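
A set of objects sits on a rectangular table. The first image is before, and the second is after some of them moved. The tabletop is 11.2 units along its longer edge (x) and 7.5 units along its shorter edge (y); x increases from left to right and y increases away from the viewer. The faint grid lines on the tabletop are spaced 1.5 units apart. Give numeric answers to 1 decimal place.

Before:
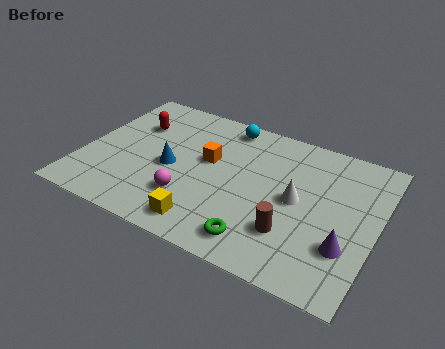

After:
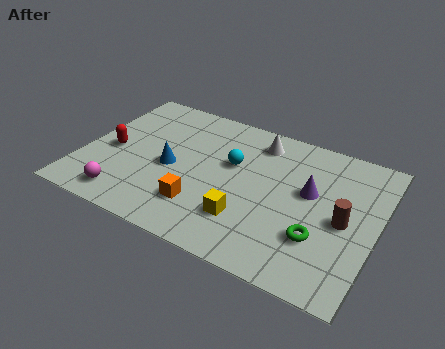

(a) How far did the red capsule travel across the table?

1.9

The red capsule was near (1.7, 5.2) before and (1.1, 3.4) after, so it travelled √(0.6² + 1.8²) ≈ 1.9 units.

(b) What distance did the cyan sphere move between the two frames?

2.1

The cyan sphere moved from about (5.1, 6.6) to (5.6, 4.6), a distance of √(0.5² + 2.0²) ≈ 2.1.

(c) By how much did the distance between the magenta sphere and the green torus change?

+4.4

They were about 2.9 units apart before and 7.3 after — 4.4 units further apart.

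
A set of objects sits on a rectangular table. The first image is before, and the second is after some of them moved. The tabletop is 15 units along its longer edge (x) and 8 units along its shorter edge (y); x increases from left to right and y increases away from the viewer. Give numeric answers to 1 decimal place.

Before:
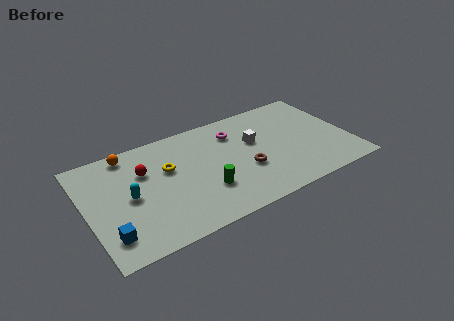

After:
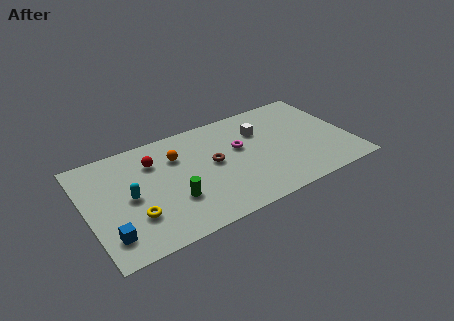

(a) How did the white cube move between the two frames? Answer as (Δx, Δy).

(0.4, 0.7)

From the two frames, the white cube sits at roughly (9.7, 4.9) before and (10.1, 5.6) after.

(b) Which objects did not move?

the blue cube and the cyan capsule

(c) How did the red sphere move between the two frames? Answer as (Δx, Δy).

(0.6, 0.5)

The red sphere was at about (3.4, 5.4) and moved to about (4.0, 5.9).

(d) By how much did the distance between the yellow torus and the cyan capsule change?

-1.0

Before: roughly 2.5 units apart; after: 1.5. That's 1.0 units closer together.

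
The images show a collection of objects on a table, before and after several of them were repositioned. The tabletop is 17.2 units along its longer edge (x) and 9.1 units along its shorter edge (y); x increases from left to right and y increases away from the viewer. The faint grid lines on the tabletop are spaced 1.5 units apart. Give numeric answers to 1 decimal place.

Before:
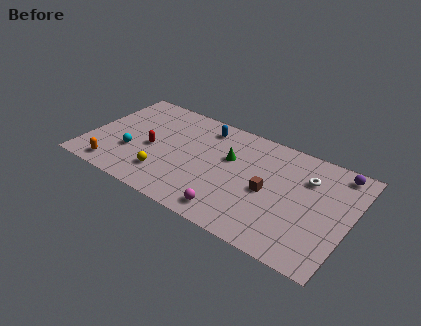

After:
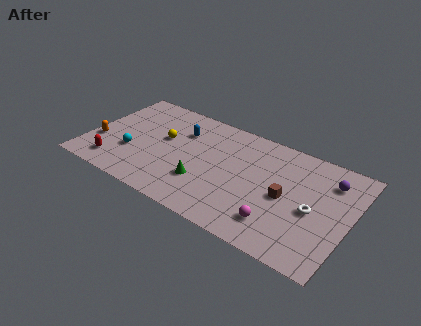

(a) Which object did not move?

the cyan sphere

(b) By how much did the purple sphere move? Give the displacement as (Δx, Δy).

(-0.4, -1.0)

The purple sphere started near (16.0, 8.0) and ended near (15.6, 7.0).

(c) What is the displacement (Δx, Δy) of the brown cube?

(1.1, 0.1)

From the two frames, the brown cube sits at roughly (12.0, 4.2) before and (13.1, 4.3) after.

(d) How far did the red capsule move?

3.3

The red capsule was near (4.2, 4.1) before and (2.1, 1.6) after, so it travelled √(2.1² + 2.5²) ≈ 3.3 units.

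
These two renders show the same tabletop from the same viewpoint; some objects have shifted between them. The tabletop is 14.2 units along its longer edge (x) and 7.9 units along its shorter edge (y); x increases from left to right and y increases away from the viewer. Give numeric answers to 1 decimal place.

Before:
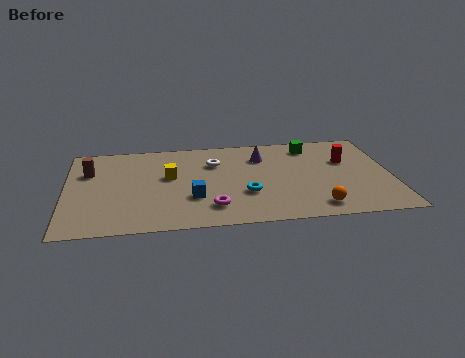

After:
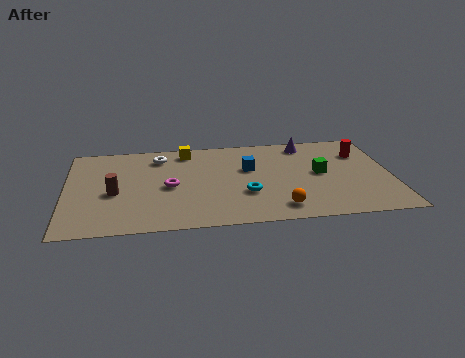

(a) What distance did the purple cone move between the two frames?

2.2

From (8.6, 5.9) to (10.6, 6.8), the purple cone covered √(2.0² + 0.9²) ≈ 2.2 units.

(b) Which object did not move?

the cyan torus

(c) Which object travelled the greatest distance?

the blue cube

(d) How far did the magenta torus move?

2.7

The magenta torus was near (6.3, 1.7) before and (4.5, 3.7) after, so it travelled √(1.8² + 2.0²) ≈ 2.7 units.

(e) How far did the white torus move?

2.5

From (6.5, 5.6) to (4.1, 6.4), the white torus covered √(2.4² + 0.8²) ≈ 2.5 units.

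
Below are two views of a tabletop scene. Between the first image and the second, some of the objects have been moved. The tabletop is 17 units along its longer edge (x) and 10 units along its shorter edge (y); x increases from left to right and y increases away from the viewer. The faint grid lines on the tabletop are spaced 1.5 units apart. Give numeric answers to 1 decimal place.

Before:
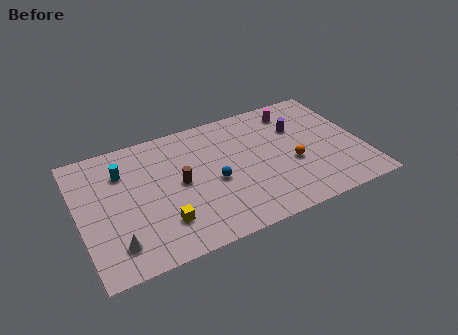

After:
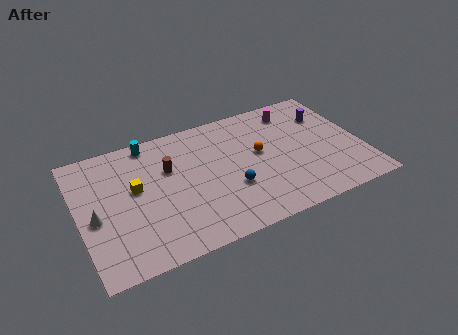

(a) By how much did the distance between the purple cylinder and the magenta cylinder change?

+0.7

The distance was about 1.5 in the first image and 2.2 in the second, so they moved 0.7 units further apart.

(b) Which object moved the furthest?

the yellow cube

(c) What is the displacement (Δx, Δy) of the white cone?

(-1.0, 2.4)

The white cone was at about (1.9, 2.0) and moved to about (0.9, 4.4).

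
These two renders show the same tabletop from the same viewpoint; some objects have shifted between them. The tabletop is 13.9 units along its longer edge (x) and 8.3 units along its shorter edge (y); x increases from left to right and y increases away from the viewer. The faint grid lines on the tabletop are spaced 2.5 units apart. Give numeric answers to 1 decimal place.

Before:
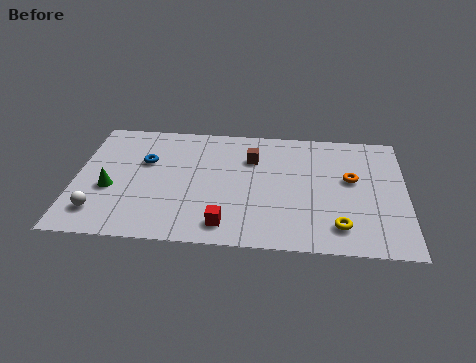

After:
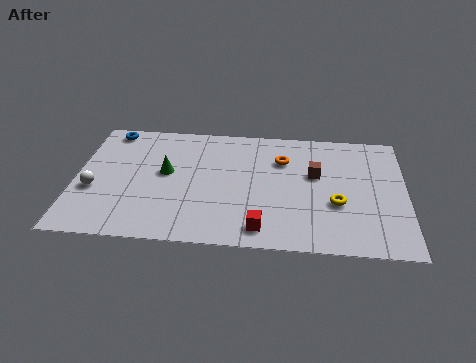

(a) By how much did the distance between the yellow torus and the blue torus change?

+1.6

The distance was about 9.0 in the first image and 10.6 in the second, so they moved 1.6 units further apart.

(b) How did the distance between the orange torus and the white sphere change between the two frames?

-2.6

They were about 10.9 units apart before and 8.3 after — 2.6 units closer together.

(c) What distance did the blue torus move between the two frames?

2.6

The blue torus was near (2.9, 5.3) before and (1.3, 7.4) after, so it travelled √(1.6² + 2.1²) ≈ 2.6 units.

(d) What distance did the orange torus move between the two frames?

3.1

From (11.6, 4.8) to (8.7, 5.9), the orange torus covered √(2.9² + 1.1²) ≈ 3.1 units.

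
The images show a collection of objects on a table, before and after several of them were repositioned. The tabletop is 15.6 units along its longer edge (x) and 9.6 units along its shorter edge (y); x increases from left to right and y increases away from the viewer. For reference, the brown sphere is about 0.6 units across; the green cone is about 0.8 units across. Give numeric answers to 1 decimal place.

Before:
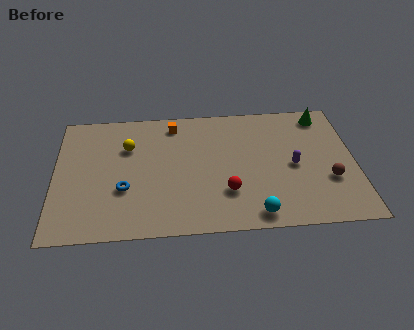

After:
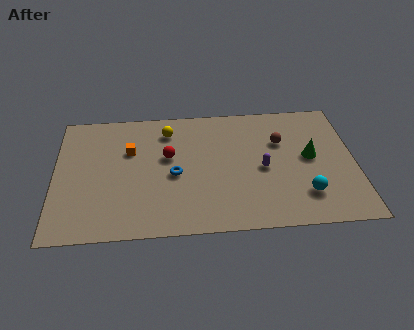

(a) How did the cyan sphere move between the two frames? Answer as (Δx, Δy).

(2.6, 1.2)

From the two frames, the cyan sphere sits at roughly (10.3, 1.1) before and (12.9, 2.3) after.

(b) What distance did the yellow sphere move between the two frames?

2.4

The yellow sphere was near (3.8, 6.6) before and (5.9, 7.7) after, so it travelled √(2.1² + 1.1²) ≈ 2.4 units.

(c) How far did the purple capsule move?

1.6

The purple capsule moved from about (12.4, 4.5) to (10.8, 4.4), a distance of √(1.6² + 0.1²) ≈ 1.6.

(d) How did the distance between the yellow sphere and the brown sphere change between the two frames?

-4.9

The distance was about 10.9 in the first image and 6.0 in the second, so they moved 4.9 units closer together.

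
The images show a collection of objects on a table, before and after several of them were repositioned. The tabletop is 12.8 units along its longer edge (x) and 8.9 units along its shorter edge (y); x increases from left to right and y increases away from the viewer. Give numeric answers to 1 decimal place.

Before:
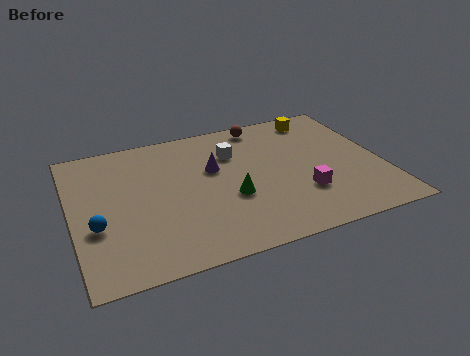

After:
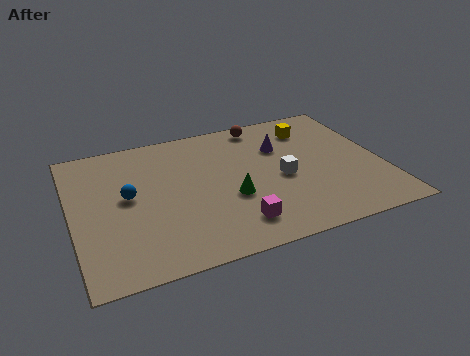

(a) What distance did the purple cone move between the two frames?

3.0

From (5.9, 5.5) to (8.8, 6.1), the purple cone covered √(2.9² + 0.6²) ≈ 3.0 units.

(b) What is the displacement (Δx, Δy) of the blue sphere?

(1.4, 1.5)

The blue sphere started near (0.9, 3.3) and ended near (2.3, 4.8).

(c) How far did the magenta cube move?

3.1

The magenta cube moved from about (9.3, 2.7) to (6.4, 1.7), a distance of √(2.9² + 1.0²) ≈ 3.1.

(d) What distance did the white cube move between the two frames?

2.9

The white cube was near (6.8, 6.3) before and (8.6, 4.0) after, so it travelled √(1.8² + 2.3²) ≈ 2.9 units.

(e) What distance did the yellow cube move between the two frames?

0.8

The yellow cube was near (10.6, 7.7) before and (10.2, 7.0) after, so it travelled √(0.4² + 0.7²) ≈ 0.8 units.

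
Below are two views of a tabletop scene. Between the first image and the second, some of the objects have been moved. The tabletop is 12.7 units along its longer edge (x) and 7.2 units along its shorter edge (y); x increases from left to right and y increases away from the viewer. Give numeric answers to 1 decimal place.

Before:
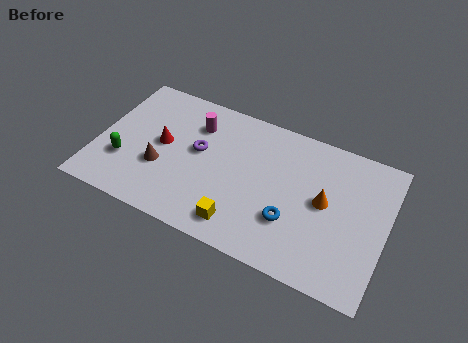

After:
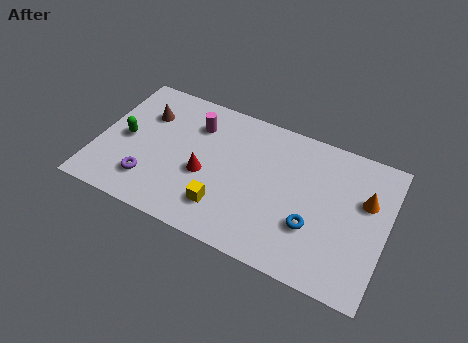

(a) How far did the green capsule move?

1.2

The green capsule was near (1.3, 2.3) before and (1.2, 3.5) after, so it travelled √(0.1² + 1.2²) ≈ 1.2 units.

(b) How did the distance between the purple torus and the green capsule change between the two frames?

-1.4

They were about 3.6 units apart before and 2.2 after — 1.4 units closer together.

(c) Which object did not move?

the magenta cylinder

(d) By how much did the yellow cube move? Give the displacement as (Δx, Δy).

(-0.8, 0.5)

The yellow cube was at about (6.6, 1.2) and moved to about (5.8, 1.7).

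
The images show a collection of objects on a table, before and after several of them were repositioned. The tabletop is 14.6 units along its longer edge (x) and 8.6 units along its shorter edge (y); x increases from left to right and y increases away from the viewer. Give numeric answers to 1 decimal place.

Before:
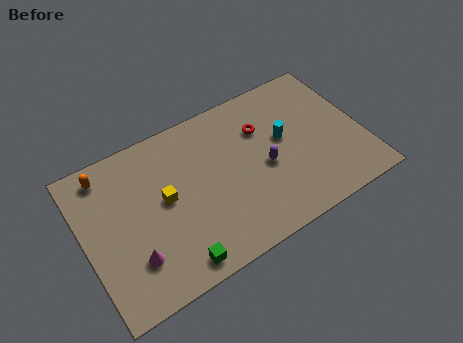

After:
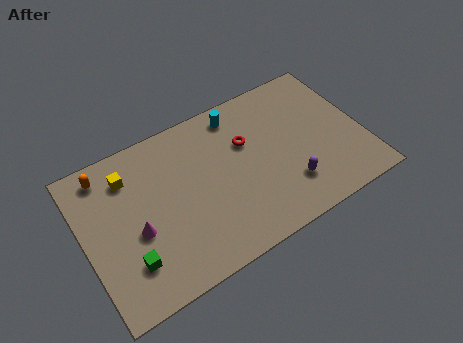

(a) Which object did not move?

the orange capsule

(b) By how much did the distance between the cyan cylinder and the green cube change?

+0.8

The distance was about 7.5 in the first image and 8.3 in the second, so they moved 0.8 units further apart.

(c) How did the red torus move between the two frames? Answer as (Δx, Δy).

(-0.9, -0.4)

From the two frames, the red torus sits at roughly (9.6, 6.0) before and (8.7, 5.6) after.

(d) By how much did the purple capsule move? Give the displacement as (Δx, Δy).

(1.0, -1.6)

From the two frames, the purple capsule sits at roughly (9.4, 3.8) before and (10.4, 2.2) after.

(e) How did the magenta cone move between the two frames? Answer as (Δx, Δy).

(0.4, 1.3)

The magenta cone was at about (2.2, 2.3) and moved to about (2.6, 3.6).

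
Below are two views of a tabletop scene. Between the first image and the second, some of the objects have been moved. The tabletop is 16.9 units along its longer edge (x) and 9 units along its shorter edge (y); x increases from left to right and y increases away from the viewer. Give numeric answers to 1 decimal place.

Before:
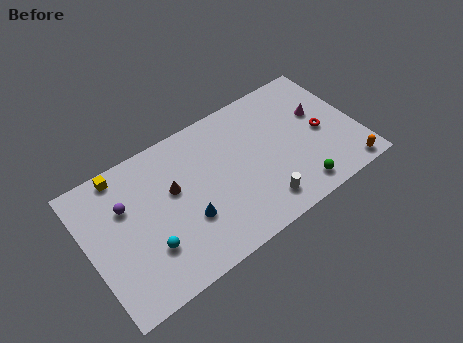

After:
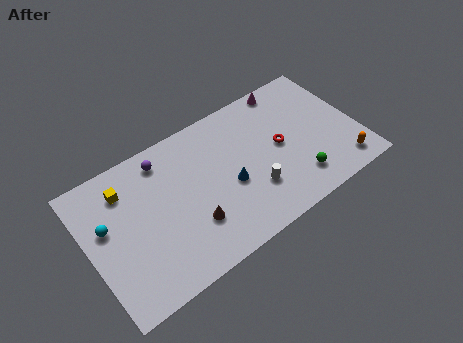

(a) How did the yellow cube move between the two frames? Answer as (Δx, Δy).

(0.0, -1.1)

From the two frames, the yellow cube sits at roughly (2.6, 8.1) before and (2.6, 7.0) after.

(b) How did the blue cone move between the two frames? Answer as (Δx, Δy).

(2.8, 0.7)

The blue cone started near (5.9, 3.1) and ended near (8.7, 3.8).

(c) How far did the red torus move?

2.6

From (14.7, 4.2) to (12.1, 4.6), the red torus covered √(2.6² + 0.4²) ≈ 2.6 units.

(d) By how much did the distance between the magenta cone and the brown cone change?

-0.3

They were about 9.4 units apart before and 9.1 after — 0.3 units closer together.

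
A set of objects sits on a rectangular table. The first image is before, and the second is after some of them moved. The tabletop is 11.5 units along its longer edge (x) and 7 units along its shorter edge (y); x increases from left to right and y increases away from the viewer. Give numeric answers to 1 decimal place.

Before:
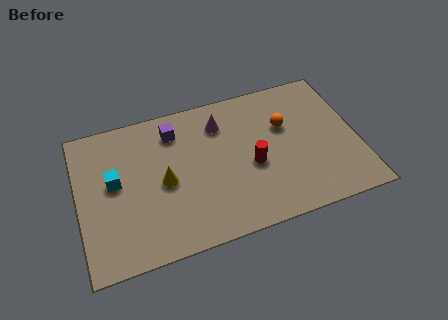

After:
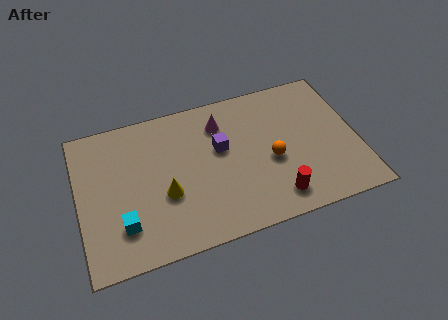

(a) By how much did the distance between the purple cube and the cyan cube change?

+1.7

They were about 3.1 units apart before and 4.8 after — 1.7 units further apart.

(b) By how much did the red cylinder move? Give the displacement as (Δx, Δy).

(0.8, -1.8)

The red cylinder started near (7.1, 3.0) and ended near (7.9, 1.2).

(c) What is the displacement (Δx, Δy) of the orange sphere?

(-0.7, -1.5)

From the two frames, the orange sphere sits at roughly (8.6, 4.5) before and (7.9, 3.0) after.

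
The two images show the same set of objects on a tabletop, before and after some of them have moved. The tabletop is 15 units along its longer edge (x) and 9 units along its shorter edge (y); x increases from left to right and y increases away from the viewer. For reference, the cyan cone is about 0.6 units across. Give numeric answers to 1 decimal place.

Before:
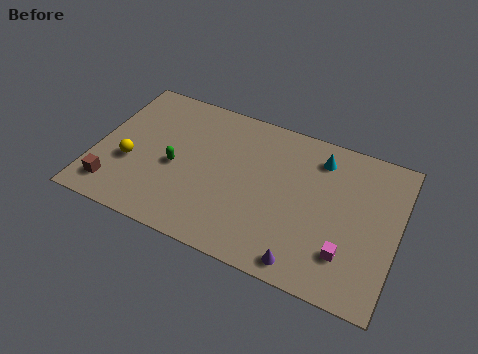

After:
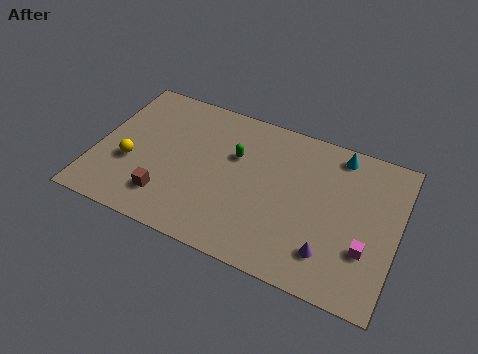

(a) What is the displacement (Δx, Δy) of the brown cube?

(2.6, 0.4)

The brown cube started near (1.2, 1.6) and ended near (3.8, 2.0).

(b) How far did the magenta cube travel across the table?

1.1

The magenta cube was near (12.7, 2.3) before and (13.6, 2.9) after, so it travelled √(0.9² + 0.6²) ≈ 1.1 units.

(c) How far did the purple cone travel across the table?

1.5

From (10.8, 1.0) to (11.9, 2.0), the purple cone covered √(1.1² + 1.0²) ≈ 1.5 units.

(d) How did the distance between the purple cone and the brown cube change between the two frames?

-1.5

Before: roughly 9.6 units apart; after: 8.1. That's 1.5 units closer together.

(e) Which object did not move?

the yellow sphere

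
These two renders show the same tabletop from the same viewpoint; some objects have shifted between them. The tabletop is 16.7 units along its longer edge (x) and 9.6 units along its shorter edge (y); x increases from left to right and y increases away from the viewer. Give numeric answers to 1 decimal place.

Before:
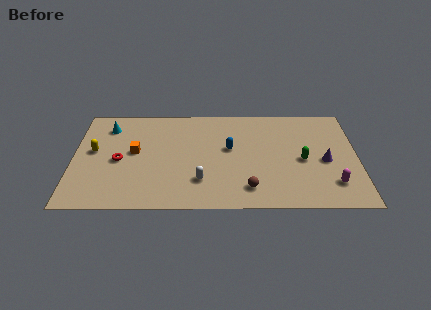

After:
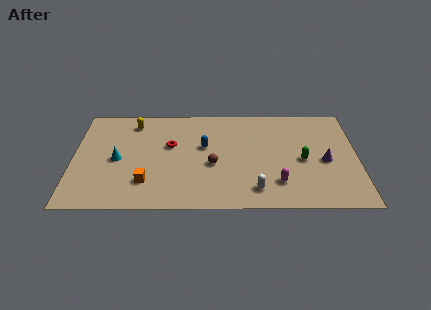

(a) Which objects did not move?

the green capsule and the purple cone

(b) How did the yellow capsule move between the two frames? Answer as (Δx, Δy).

(2.3, 2.7)

The yellow capsule was at about (1.2, 5.3) and moved to about (3.5, 8.0).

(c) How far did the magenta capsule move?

3.2

The magenta capsule was near (15.2, 2.2) before and (12.0, 2.3) after, so it travelled √(3.2² + 0.1²) ≈ 3.2 units.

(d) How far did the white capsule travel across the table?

3.3

The white capsule moved from about (7.5, 2.5) to (10.7, 1.7), a distance of √(3.2² + 0.8²) ≈ 3.3.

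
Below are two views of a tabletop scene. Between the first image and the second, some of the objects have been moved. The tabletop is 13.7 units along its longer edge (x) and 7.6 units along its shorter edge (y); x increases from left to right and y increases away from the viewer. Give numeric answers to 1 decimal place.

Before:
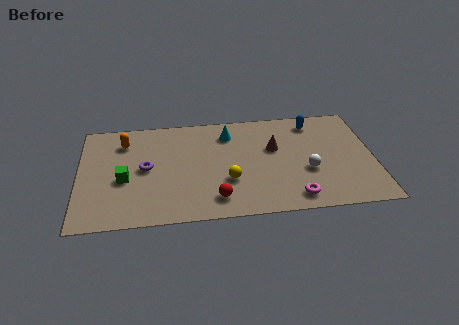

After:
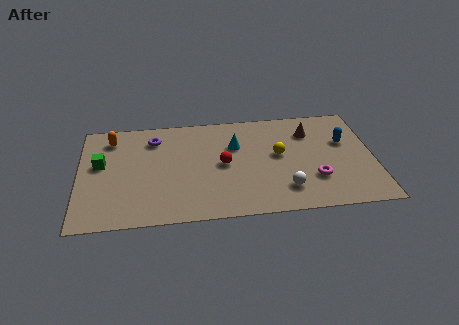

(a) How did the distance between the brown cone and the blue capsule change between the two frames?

-0.7

The distance was about 2.5 in the first image and 1.8 in the second, so they moved 0.7 units closer together.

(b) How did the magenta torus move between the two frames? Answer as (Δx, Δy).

(1.0, 1.2)

The magenta torus was at about (9.9, 1.1) and moved to about (10.9, 2.3).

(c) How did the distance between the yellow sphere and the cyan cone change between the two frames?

-1.2

Before: roughly 3.4 units apart; after: 2.2. That's 1.2 units closer together.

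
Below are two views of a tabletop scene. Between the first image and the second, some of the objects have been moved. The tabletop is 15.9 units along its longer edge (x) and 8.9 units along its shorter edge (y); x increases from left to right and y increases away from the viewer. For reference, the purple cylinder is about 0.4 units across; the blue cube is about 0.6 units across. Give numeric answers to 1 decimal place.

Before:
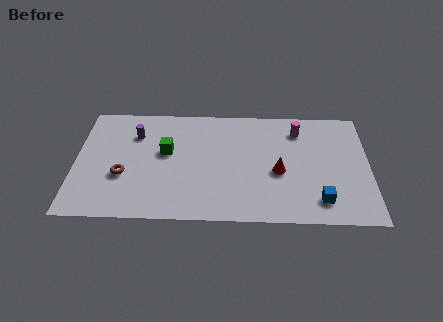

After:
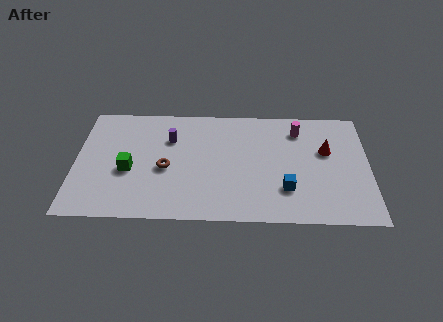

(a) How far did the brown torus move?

2.4

From (2.6, 3.3) to (4.9, 3.9), the brown torus covered √(2.3² + 0.6²) ≈ 2.4 units.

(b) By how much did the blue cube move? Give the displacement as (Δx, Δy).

(-1.8, 0.8)

From the two frames, the blue cube sits at roughly (13.2, 1.7) before and (11.4, 2.5) after.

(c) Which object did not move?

the magenta cylinder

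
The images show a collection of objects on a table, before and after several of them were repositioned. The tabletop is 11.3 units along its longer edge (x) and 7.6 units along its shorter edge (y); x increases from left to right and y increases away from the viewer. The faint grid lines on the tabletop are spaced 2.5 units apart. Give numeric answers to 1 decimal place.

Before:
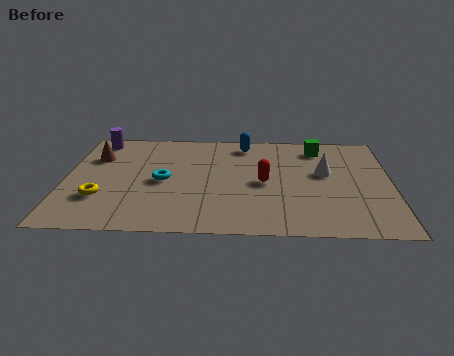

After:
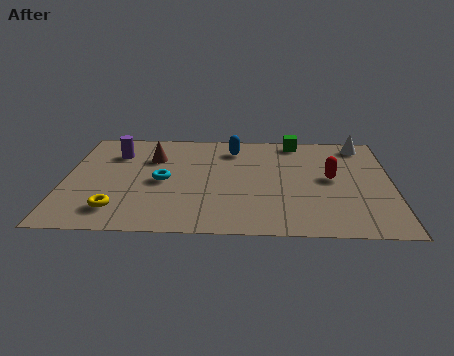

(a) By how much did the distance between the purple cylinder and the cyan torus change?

-1.2

They were about 3.8 units apart before and 2.6 after — 1.2 units closer together.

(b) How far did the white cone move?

2.6

The white cone moved from about (9.0, 4.4) to (10.3, 6.6), a distance of √(1.3² + 2.2²) ≈ 2.6.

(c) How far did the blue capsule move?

0.6

The blue capsule moved from about (6.2, 6.5) to (5.8, 6.1), a distance of √(0.4² + 0.4²) ≈ 0.6.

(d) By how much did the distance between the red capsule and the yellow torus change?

+2.0

The distance was about 5.7 in the first image and 7.7 in the second, so they moved 2.0 units further apart.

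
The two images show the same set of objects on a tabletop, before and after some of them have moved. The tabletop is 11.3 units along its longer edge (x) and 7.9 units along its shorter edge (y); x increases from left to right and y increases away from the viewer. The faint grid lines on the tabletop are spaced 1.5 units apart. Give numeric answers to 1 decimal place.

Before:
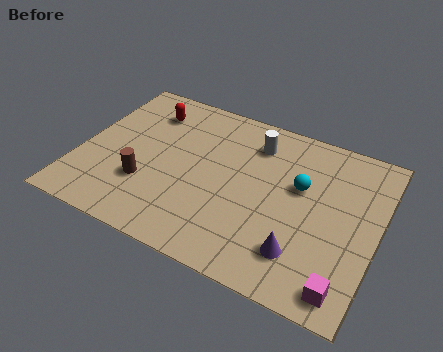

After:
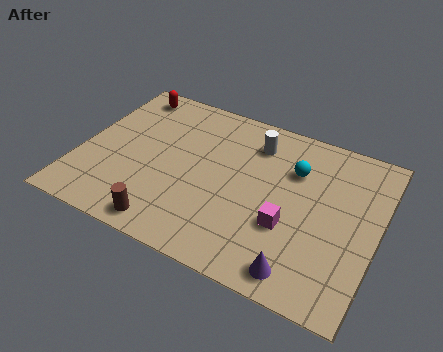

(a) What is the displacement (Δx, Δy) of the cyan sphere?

(-0.3, 0.7)

The cyan sphere started near (8.3, 4.8) and ended near (8.0, 5.5).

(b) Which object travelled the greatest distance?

the magenta cube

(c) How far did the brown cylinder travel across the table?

1.9

The brown cylinder moved from about (2.7, 2.5) to (3.8, 0.9), a distance of √(1.1² + 1.6²) ≈ 1.9.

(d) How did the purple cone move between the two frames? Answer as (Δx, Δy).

(0.1, -0.8)

From the two frames, the purple cone sits at roughly (8.7, 1.8) before and (8.8, 1.0) after.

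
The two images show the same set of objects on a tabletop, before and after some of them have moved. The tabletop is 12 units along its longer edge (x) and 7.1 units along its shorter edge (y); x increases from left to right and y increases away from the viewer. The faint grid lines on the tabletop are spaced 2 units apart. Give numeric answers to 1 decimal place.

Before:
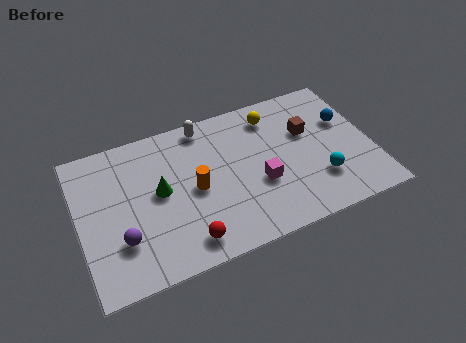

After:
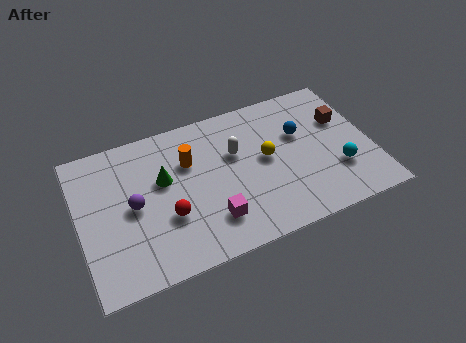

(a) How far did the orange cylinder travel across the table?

1.4

From (4.7, 3.4) to (4.6, 4.8), the orange cylinder covered √(0.1² + 1.4²) ≈ 1.4 units.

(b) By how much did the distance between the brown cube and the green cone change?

+1.3

Before: roughly 6.2 units apart; after: 7.5. That's 1.3 units further apart.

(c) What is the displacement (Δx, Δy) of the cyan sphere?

(0.8, 0.2)

The cyan sphere was at about (9.7, 2.0) and moved to about (10.5, 2.2).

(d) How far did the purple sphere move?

1.5

The purple sphere moved from about (1.6, 2.1) to (2.2, 3.5), a distance of √(0.6² + 1.4²) ≈ 1.5.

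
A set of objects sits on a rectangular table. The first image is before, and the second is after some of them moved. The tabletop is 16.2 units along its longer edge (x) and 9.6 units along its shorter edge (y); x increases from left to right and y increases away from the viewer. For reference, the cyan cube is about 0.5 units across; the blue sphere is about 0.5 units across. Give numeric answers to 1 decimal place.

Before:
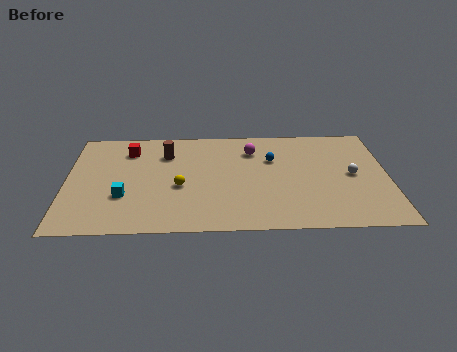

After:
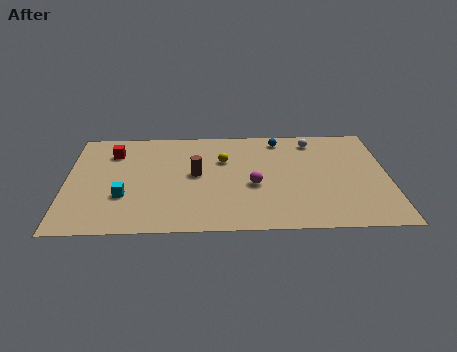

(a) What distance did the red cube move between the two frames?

0.8

From (3.1, 7.5) to (2.3, 7.3), the red cube covered √(0.8² + 0.2²) ≈ 0.8 units.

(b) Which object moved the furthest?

the white sphere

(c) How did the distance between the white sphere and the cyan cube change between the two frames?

-0.8

They were about 11.6 units apart before and 10.8 after — 0.8 units closer together.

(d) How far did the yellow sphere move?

3.3

The yellow sphere moved from about (5.7, 4.0) to (7.9, 6.4), a distance of √(2.2² + 2.4²) ≈ 3.3.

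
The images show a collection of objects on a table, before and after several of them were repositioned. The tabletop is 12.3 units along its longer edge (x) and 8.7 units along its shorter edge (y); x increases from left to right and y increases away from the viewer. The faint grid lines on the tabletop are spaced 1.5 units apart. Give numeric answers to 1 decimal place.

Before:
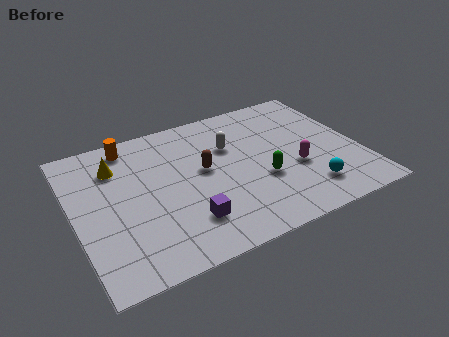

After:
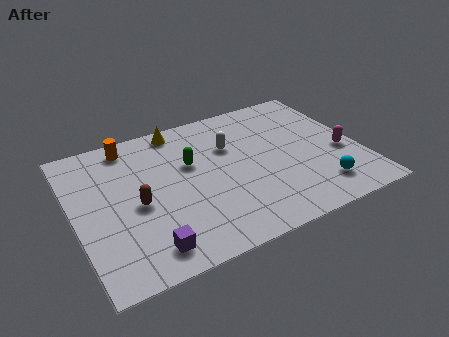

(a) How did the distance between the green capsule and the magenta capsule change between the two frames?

+5.2

Before: roughly 1.5 units apart; after: 6.7. That's 5.2 units further apart.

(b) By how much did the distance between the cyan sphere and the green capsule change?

+4.0

They were about 2.3 units apart before and 6.3 after — 4.0 units further apart.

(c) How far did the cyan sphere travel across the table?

0.5

The cyan sphere moved from about (9.7, 1.8) to (10.2, 1.7), a distance of √(0.5² + 0.1²) ≈ 0.5.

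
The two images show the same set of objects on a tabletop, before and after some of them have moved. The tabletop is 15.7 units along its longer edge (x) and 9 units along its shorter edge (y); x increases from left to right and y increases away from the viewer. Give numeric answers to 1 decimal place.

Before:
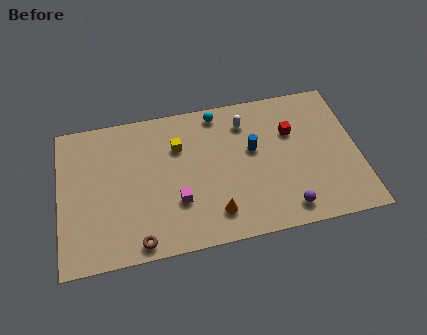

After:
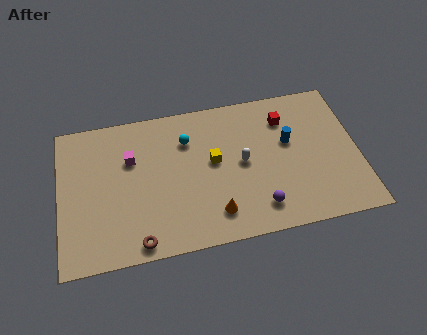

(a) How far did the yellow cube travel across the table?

2.2

The yellow cube moved from about (6.3, 6.3) to (8.1, 5.0), a distance of √(1.8² + 1.3²) ≈ 2.2.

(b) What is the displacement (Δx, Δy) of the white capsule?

(-0.3, -2.5)

From the two frames, the white capsule sits at roughly (9.9, 7.1) before and (9.6, 4.6) after.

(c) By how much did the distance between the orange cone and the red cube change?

+0.5

The distance was about 6.0 in the first image and 6.5 in the second, so they moved 0.5 units further apart.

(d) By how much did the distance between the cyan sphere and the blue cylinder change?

+2.2

The distance was about 3.2 in the first image and 5.4 in the second, so they moved 2.2 units further apart.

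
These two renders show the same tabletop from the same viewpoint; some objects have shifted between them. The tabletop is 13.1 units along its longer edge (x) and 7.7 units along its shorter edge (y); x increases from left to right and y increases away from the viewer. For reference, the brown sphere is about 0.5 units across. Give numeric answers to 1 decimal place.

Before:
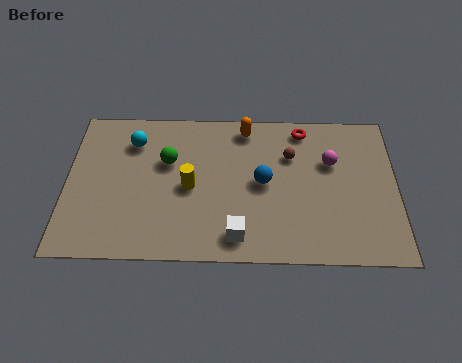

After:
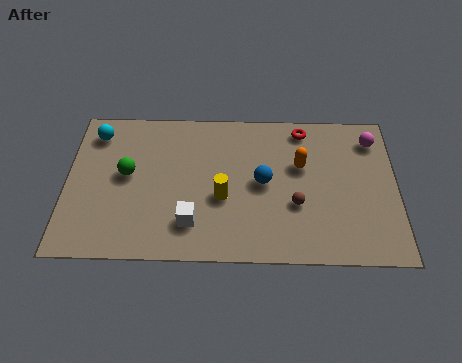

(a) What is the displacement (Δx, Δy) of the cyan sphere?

(-1.5, 0.4)

From the two frames, the cyan sphere sits at roughly (2.6, 5.9) before and (1.1, 6.3) after.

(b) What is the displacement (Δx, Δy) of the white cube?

(-1.8, 0.6)

The white cube started near (6.8, 1.2) and ended near (5.0, 1.8).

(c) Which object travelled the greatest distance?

the orange capsule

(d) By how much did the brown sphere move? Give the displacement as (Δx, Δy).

(0.2, -2.5)

From the two frames, the brown sphere sits at roughly (8.9, 5.3) before and (9.1, 2.8) after.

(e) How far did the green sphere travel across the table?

1.7

The green sphere moved from about (4.0, 4.9) to (2.4, 4.2), a distance of √(1.6² + 0.7²) ≈ 1.7.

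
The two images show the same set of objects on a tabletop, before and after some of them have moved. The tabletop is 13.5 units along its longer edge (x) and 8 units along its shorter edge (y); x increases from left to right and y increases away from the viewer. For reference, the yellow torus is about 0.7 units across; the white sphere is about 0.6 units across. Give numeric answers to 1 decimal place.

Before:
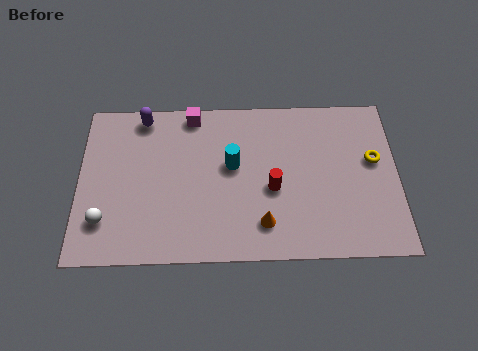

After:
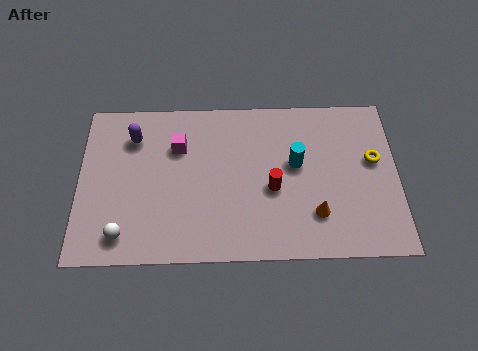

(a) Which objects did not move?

the red cylinder and the yellow torus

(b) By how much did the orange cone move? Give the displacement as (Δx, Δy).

(2.2, 0.4)

From the two frames, the orange cone sits at roughly (7.8, 1.7) before and (10.0, 2.1) after.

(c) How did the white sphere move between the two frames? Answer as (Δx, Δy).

(0.8, -0.7)

From the two frames, the white sphere sits at roughly (1.1, 2.0) before and (1.9, 1.3) after.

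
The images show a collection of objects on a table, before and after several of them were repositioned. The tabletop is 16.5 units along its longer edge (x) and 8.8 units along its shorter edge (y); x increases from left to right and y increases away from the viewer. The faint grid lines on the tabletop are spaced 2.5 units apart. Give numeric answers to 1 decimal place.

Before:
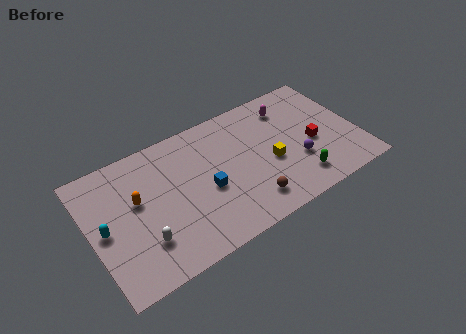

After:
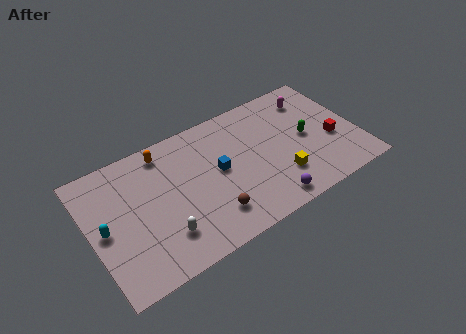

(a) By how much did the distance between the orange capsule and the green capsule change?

-1.0

Before: roughly 10.1 units apart; after: 9.1. That's 1.0 units closer together.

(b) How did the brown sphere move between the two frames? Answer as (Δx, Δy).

(-2.3, 0.3)

The brown sphere was at about (9.3, 1.7) and moved to about (7.0, 2.0).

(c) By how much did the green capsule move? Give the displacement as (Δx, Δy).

(1.0, 2.7)

The green capsule started near (12.4, 1.7) and ended near (13.4, 4.4).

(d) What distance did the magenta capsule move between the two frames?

1.5

From (12.7, 7.0) to (14.2, 7.0), the magenta capsule covered √(1.5² + 0.0²) ≈ 1.5 units.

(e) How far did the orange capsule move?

3.1

From (2.9, 5.2) to (4.9, 7.6), the orange capsule covered √(2.0² + 2.4²) ≈ 3.1 units.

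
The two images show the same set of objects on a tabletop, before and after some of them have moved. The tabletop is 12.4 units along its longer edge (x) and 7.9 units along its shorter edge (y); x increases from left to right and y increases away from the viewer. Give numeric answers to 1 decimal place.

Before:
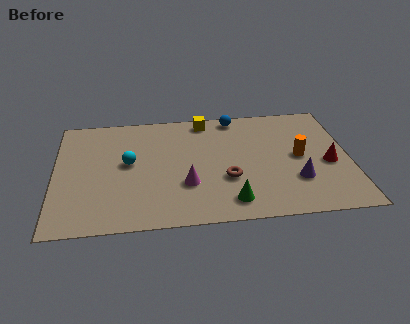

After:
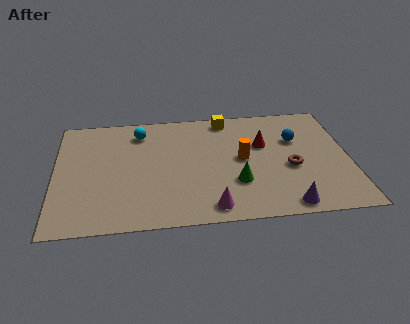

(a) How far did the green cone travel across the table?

1.2

The green cone moved from about (7.3, 1.3) to (7.6, 2.5), a distance of √(0.3² + 1.2²) ≈ 1.2.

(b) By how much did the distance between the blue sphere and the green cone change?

-2.1

Before: roughly 5.8 units apart; after: 3.7. That's 2.1 units closer together.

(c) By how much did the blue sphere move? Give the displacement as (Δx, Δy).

(2.5, -1.9)

The blue sphere started near (7.7, 7.1) and ended near (10.2, 5.2).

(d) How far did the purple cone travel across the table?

1.7

The purple cone was near (10.1, 2.4) before and (9.6, 0.8) after, so it travelled √(0.5² + 1.6²) ≈ 1.7 units.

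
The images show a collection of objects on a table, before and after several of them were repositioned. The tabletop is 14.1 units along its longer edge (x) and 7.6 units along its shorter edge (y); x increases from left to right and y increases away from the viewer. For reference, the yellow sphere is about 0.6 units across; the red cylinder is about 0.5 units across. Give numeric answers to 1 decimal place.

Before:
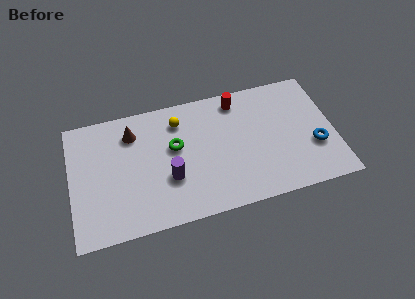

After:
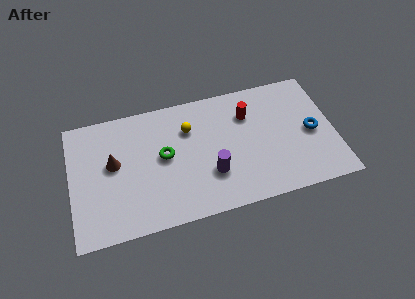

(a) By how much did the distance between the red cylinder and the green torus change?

+0.8

The distance was about 4.0 in the first image and 4.8 in the second, so they moved 0.8 units further apart.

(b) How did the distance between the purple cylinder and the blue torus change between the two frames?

-2.2

The distance was about 7.8 in the first image and 5.6 in the second, so they moved 2.2 units closer together.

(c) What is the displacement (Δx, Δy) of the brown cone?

(-1.1, -1.6)

The brown cone started near (3.4, 5.9) and ended near (2.3, 4.3).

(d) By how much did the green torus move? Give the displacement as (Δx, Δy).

(-0.6, -0.4)

The green torus started near (5.6, 4.5) and ended near (5.0, 4.1).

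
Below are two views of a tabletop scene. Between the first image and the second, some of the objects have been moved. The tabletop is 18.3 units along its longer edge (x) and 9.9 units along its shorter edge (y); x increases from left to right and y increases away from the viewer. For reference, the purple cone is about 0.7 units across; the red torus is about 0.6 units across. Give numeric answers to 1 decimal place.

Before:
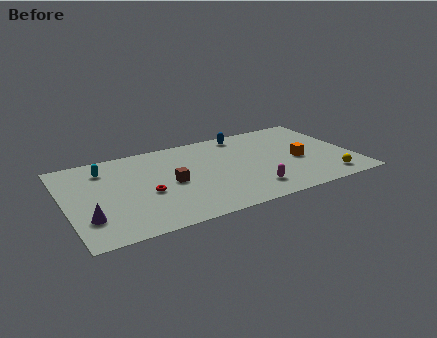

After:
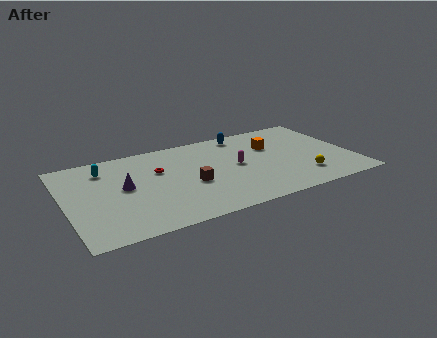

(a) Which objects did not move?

the cyan capsule and the blue capsule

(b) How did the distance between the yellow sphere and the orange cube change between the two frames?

+1.3

The distance was about 3.2 in the first image and 4.5 in the second, so they moved 1.3 units further apart.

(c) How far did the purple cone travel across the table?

3.6

The purple cone moved from about (1.2, 2.7) to (3.7, 5.3), a distance of √(2.5² + 2.6²) ≈ 3.6.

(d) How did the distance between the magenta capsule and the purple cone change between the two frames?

-3.0

They were about 10.2 units apart before and 7.2 after — 3.0 units closer together.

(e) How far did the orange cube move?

2.7

From (14.8, 4.3) to (13.4, 6.6), the orange cube covered √(1.4² + 2.3²) ≈ 2.7 units.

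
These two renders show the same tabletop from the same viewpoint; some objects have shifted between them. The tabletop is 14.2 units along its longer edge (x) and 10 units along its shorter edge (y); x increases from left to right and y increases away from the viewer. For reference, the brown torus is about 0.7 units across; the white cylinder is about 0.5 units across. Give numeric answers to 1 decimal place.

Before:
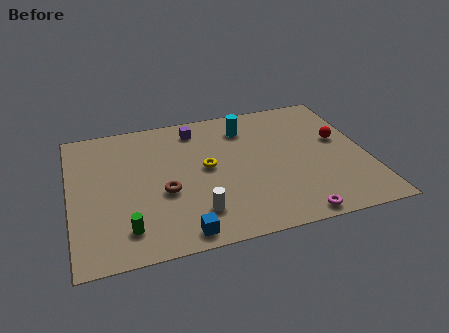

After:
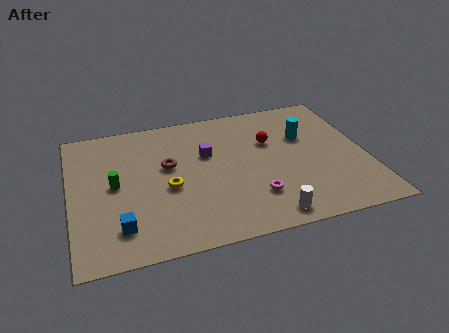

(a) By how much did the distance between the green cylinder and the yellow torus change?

-2.6

The distance was about 5.2 in the first image and 2.6 in the second, so they moved 2.6 units closer together.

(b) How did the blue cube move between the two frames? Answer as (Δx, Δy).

(-2.8, 1.1)

The blue cube started near (5.0, 1.0) and ended near (2.2, 2.1).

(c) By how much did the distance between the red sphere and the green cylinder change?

-3.5

They were about 11.2 units apart before and 7.7 after — 3.5 units closer together.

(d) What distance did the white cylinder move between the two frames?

3.5

The white cylinder moved from about (5.8, 2.2) to (9.1, 1.1), a distance of √(3.3² + 1.1²) ≈ 3.5.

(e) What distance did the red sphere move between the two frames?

3.4

The red sphere was near (13.0, 5.8) before and (9.7, 6.5) after, so it travelled √(3.3² + 0.7²) ≈ 3.4 units.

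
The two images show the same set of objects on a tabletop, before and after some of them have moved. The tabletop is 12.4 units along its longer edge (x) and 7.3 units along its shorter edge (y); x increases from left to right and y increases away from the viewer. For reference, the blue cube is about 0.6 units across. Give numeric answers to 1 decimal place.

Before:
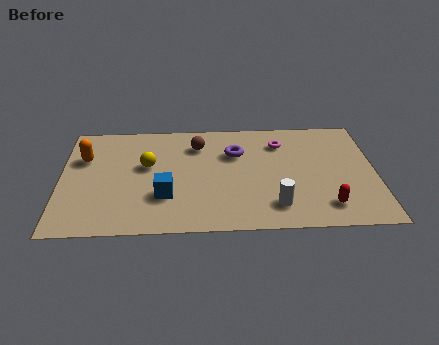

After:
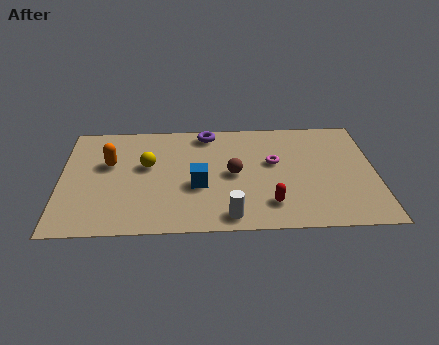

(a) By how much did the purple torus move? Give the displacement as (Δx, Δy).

(-1.1, 1.4)

The purple torus was at about (6.9, 5.0) and moved to about (5.8, 6.4).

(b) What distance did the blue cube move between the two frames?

1.4

The blue cube moved from about (4.1, 2.3) to (5.4, 2.9), a distance of √(1.3² + 0.6²) ≈ 1.4.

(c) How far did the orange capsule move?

1.1

The orange capsule moved from about (0.9, 4.9) to (1.9, 4.5), a distance of √(1.0² + 0.4²) ≈ 1.1.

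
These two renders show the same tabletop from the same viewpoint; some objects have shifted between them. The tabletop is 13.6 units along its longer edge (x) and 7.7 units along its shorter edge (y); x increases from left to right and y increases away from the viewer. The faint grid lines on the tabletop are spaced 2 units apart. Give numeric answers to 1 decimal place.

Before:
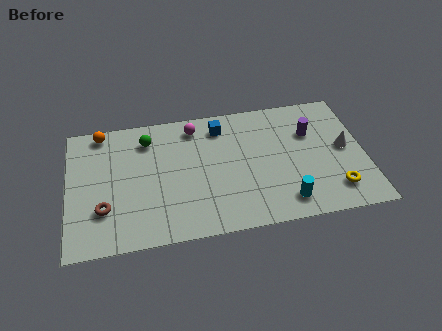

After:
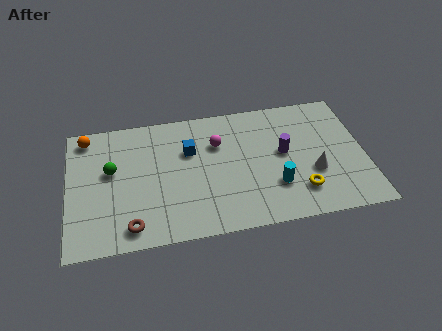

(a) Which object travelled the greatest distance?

the green sphere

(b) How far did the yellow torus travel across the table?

1.6

The yellow torus moved from about (12.1, 1.6) to (10.5, 1.8), a distance of √(1.6² + 0.2²) ≈ 1.6.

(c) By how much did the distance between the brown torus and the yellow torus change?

-2.8

They were about 10.5 units apart before and 7.7 after — 2.8 units closer together.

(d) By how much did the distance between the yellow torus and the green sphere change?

-0.6

Before: roughly 9.5 units apart; after: 8.9. That's 0.6 units closer together.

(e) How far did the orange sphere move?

0.7

From (1.6, 6.9) to (0.9, 6.7), the orange sphere covered √(0.7² + 0.2²) ≈ 0.7 units.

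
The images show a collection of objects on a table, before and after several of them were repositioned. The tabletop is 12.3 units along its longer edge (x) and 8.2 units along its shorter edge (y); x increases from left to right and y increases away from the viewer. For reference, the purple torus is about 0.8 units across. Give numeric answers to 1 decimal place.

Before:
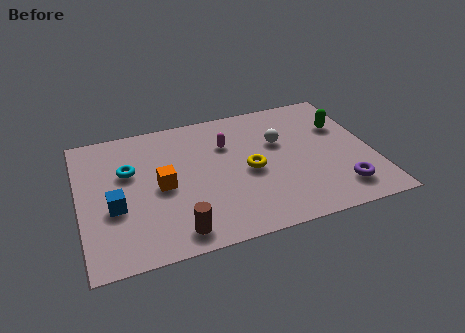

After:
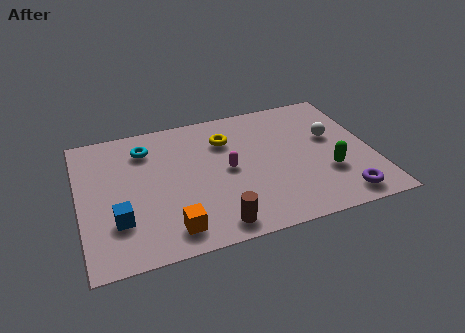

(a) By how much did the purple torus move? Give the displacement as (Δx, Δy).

(0.0, -0.5)

From the two frames, the purple torus sits at roughly (10.7, 1.6) before and (10.7, 1.1) after.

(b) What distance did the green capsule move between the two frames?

2.9

The green capsule moved from about (11.2, 5.5) to (10.3, 2.7), a distance of √(0.9² + 2.8²) ≈ 2.9.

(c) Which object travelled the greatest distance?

the green capsule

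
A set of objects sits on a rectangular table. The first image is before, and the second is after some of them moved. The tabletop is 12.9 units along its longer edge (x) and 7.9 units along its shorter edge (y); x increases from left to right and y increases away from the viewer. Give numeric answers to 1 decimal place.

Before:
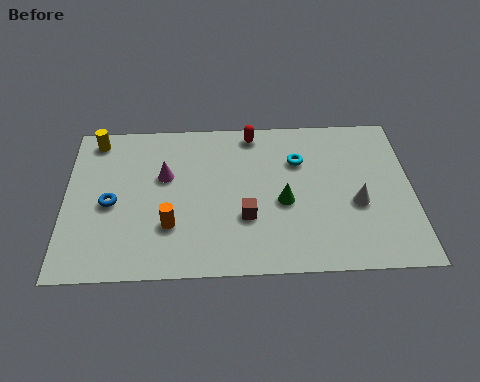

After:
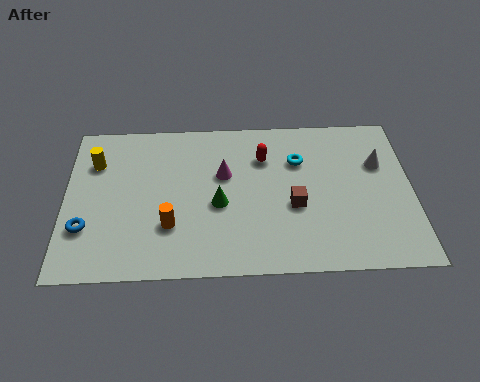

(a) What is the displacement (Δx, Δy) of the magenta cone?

(2.2, 0.0)

The magenta cone started near (3.7, 4.9) and ended near (5.9, 4.9).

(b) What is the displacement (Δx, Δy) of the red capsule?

(0.4, -1.3)

The red capsule was at about (7.0, 7.0) and moved to about (7.4, 5.7).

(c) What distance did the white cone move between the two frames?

2.2

The white cone moved from about (10.8, 3.2) to (11.7, 5.2), a distance of √(0.9² + 2.0²) ≈ 2.2.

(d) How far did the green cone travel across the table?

2.4

From (8.1, 3.4) to (5.7, 3.4), the green cone covered √(2.4² + 0.0²) ≈ 2.4 units.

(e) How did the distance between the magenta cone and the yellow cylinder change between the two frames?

+1.6

The distance was about 3.3 in the first image and 4.9 in the second, so they moved 1.6 units further apart.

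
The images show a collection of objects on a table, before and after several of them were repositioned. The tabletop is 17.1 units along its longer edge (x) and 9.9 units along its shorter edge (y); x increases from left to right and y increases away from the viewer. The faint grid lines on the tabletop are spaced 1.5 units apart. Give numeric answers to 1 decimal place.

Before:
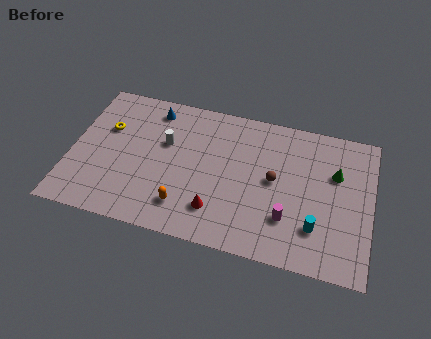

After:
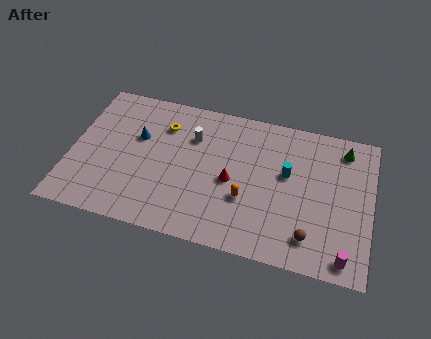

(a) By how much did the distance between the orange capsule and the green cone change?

-2.2

The distance was about 9.4 in the first image and 7.2 in the second, so they moved 2.2 units closer together.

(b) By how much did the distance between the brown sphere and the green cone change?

+3.0

The distance was about 3.6 in the first image and 6.6 in the second, so they moved 3.0 units further apart.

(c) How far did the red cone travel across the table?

2.3

The red cone was near (8.5, 2.3) before and (9.2, 4.5) after, so it travelled √(0.7² + 2.2²) ≈ 2.3 units.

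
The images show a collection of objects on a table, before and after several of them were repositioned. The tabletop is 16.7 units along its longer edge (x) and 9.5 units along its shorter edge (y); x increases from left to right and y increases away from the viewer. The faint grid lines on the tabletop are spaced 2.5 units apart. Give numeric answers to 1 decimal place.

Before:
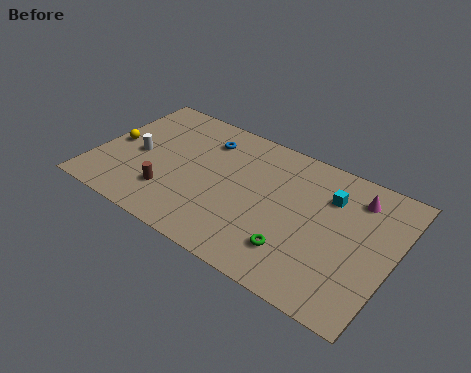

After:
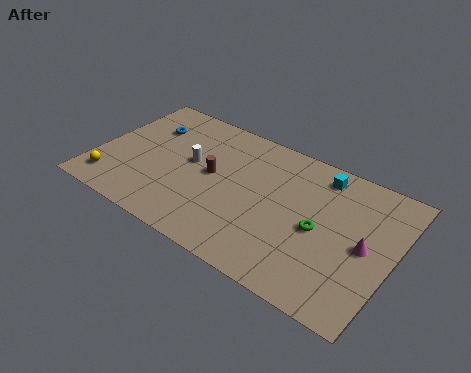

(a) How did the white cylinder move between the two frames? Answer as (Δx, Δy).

(2.9, 0.9)

From the two frames, the white cylinder sits at roughly (2.3, 4.4) before and (5.2, 5.3) after.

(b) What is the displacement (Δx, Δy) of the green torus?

(1.0, 2.1)

From the two frames, the green torus sits at roughly (11.7, 2.3) before and (12.7, 4.4) after.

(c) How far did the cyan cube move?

1.4

The cyan cube moved from about (12.9, 6.9) to (12.2, 8.1), a distance of √(0.7² + 1.2²) ≈ 1.4.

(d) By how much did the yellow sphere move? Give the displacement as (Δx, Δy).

(0.3, -2.9)

The yellow sphere was at about (0.9, 4.6) and moved to about (1.2, 1.7).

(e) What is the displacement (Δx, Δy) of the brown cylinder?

(2.0, 2.5)

The brown cylinder was at about (4.5, 2.5) and moved to about (6.5, 5.0).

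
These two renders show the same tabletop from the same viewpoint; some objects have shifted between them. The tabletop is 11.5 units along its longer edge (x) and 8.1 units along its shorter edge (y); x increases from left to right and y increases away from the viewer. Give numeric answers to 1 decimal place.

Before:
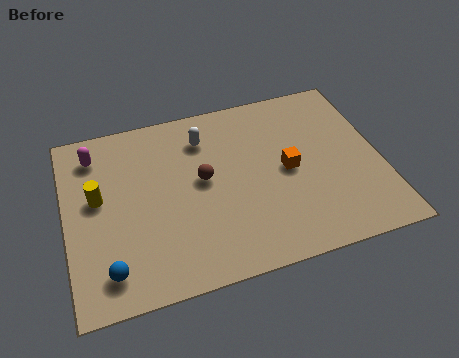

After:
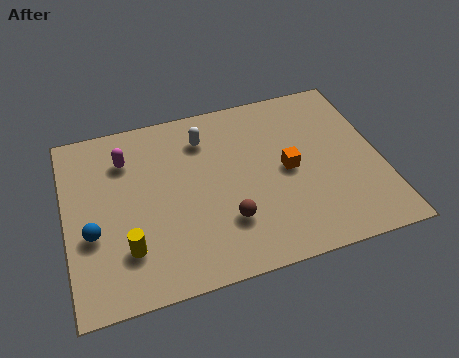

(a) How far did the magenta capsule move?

1.2

The magenta capsule moved from about (1.2, 6.6) to (2.3, 6.1), a distance of √(1.1² + 0.5²) ≈ 1.2.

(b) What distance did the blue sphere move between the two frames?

1.8

The blue sphere was near (1.4, 1.4) before and (0.9, 3.1) after, so it travelled √(0.5² + 1.7²) ≈ 1.8 units.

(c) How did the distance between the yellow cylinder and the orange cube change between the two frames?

-0.6

They were about 6.9 units apart before and 6.3 after — 0.6 units closer together.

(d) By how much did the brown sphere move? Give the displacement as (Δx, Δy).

(0.7, -2.1)

From the two frames, the brown sphere sits at roughly (5.0, 4.4) before and (5.7, 2.3) after.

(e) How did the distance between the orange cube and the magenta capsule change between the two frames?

-1.2

The distance was about 7.4 in the first image and 6.2 in the second, so they moved 1.2 units closer together.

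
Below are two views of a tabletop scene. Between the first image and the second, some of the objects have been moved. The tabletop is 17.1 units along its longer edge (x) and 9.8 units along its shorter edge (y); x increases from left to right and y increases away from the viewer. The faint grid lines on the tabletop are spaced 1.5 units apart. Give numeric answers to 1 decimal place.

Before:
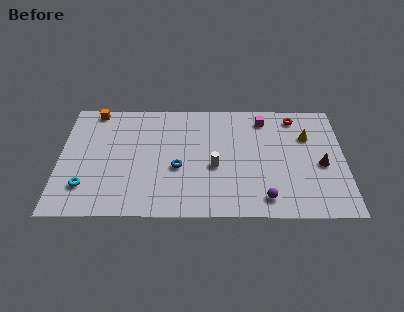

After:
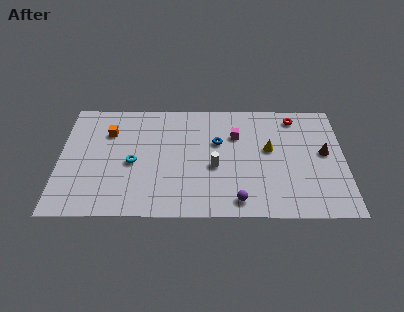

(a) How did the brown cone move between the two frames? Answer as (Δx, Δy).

(0.2, 1.0)

From the two frames, the brown cone sits at roughly (15.7, 4.3) before and (15.9, 5.3) after.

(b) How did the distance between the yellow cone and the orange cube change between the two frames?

-3.3

Before: roughly 13.1 units apart; after: 9.8. That's 3.3 units closer together.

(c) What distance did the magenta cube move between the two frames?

2.2

The magenta cube was near (12.3, 8.2) before and (10.6, 6.8) after, so it travelled √(1.7² + 1.4²) ≈ 2.2 units.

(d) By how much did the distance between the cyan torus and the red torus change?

-3.4

Before: roughly 14.0 units apart; after: 10.6. That's 3.4 units closer together.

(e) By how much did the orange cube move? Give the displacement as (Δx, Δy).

(0.9, -1.9)

The orange cube started near (2.0, 8.9) and ended near (2.9, 7.0).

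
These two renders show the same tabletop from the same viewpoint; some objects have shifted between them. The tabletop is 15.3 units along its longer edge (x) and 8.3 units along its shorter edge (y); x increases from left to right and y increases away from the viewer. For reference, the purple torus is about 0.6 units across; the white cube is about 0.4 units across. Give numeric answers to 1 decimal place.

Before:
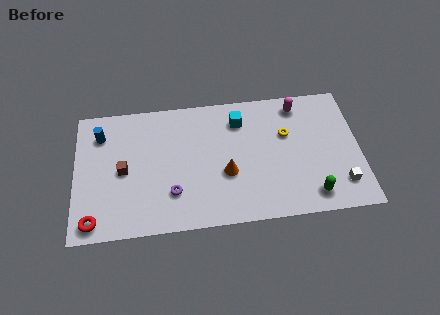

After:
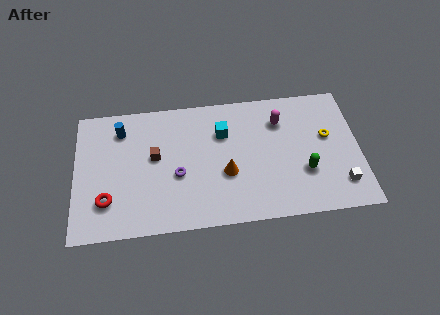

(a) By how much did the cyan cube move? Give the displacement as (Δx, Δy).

(-0.9, -0.7)

The cyan cube started near (8.9, 6.5) and ended near (8.0, 5.8).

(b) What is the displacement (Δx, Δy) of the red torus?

(0.7, 1.2)

The red torus was at about (1.0, 1.0) and moved to about (1.7, 2.2).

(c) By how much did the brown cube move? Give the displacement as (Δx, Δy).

(1.7, 0.7)

The brown cube was at about (2.6, 4.0) and moved to about (4.3, 4.7).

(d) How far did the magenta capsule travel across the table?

1.3

The magenta capsule was near (12.1, 7.1) before and (11.1, 6.2) after, so it travelled √(1.0² + 0.9²) ≈ 1.3 units.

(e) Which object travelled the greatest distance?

the yellow torus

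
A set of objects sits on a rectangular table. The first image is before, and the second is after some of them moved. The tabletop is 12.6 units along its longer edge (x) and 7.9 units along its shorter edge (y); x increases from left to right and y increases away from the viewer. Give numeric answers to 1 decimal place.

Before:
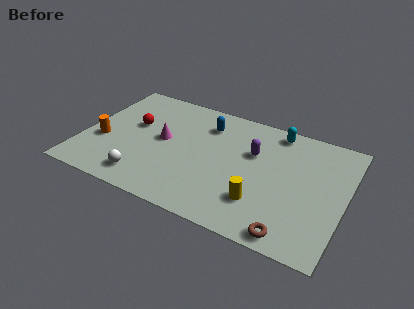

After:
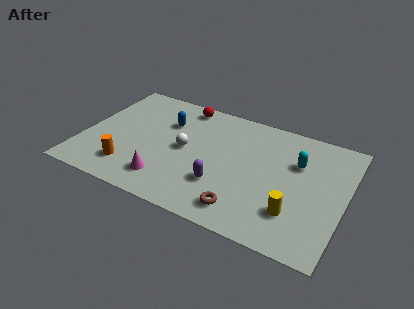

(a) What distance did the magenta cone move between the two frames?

2.6

The magenta cone moved from about (3.8, 4.2) to (4.3, 1.6), a distance of √(0.5² + 2.6²) ≈ 2.6.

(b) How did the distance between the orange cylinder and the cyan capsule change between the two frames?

-0.4

Before: roughly 8.9 units apart; after: 8.5. That's 0.4 units closer together.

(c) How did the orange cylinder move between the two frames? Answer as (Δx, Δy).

(1.5, -1.3)

The orange cylinder was at about (1.0, 3.0) and moved to about (2.5, 1.7).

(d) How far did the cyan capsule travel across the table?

2.1

The cyan capsule was near (9.0, 7.0) before and (10.2, 5.3) after, so it travelled √(1.2² + 1.7²) ≈ 2.1 units.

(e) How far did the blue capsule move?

2.0

The blue capsule was near (5.7, 6.1) before and (3.8, 5.5) after, so it travelled √(1.9² + 0.6²) ≈ 2.0 units.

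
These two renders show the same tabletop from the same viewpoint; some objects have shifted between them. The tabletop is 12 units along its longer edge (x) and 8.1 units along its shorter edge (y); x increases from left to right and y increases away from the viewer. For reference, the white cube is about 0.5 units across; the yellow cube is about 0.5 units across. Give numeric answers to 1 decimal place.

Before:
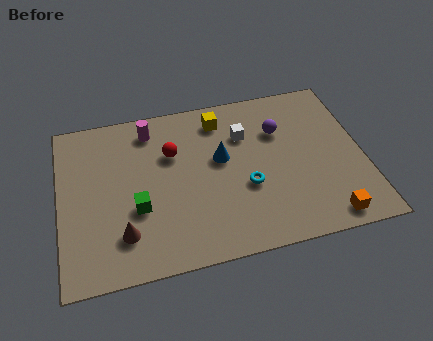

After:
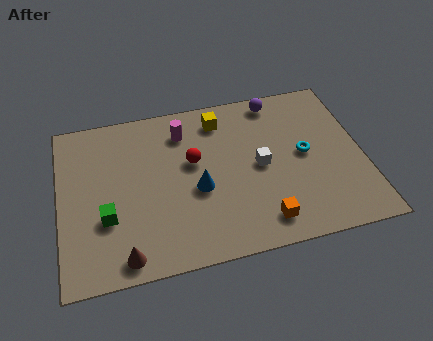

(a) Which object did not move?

the yellow cube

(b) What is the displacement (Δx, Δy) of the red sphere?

(0.8, -0.6)

The red sphere started near (4.5, 5.4) and ended near (5.3, 4.8).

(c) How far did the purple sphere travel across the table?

1.6

The purple sphere moved from about (8.8, 5.6) to (8.8, 7.2), a distance of √(0.0² + 1.6²) ≈ 1.6.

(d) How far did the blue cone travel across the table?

1.6

The blue cone was near (6.4, 4.7) before and (5.4, 3.4) after, so it travelled √(1.0² + 1.3²) ≈ 1.6 units.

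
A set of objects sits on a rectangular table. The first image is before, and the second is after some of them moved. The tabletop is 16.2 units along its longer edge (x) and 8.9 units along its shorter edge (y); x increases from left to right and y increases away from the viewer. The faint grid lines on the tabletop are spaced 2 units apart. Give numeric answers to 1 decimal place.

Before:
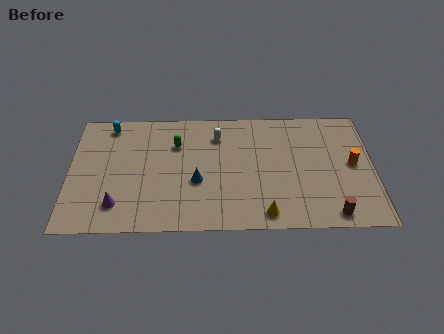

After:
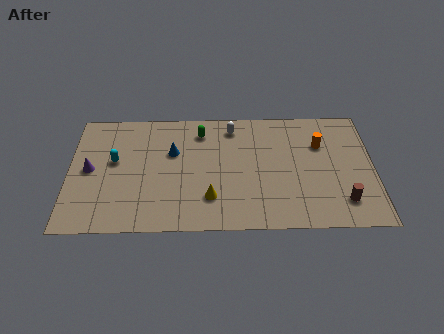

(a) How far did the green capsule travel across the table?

1.6

From (5.7, 6.3) to (7.0, 7.2), the green capsule covered √(1.3² + 0.9²) ≈ 1.6 units.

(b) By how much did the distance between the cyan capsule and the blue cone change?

-3.2

They were about 6.4 units apart before and 3.2 after — 3.2 units closer together.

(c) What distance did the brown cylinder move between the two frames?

1.1

From (13.9, 1.0) to (14.5, 1.9), the brown cylinder covered √(0.6² + 0.9²) ≈ 1.1 units.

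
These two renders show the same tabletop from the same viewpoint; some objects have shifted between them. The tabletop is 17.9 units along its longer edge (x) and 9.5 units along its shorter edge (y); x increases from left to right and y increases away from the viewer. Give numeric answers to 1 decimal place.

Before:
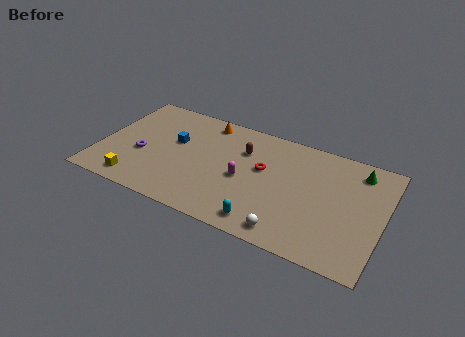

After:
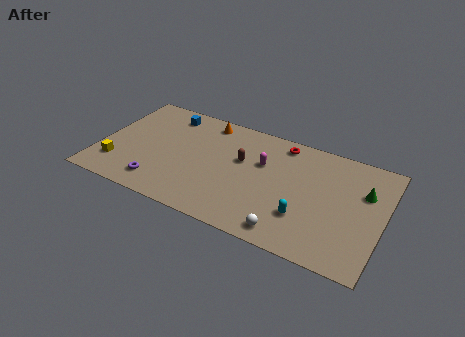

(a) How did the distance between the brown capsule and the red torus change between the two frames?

+1.6

They were about 1.8 units apart before and 3.4 after — 1.6 units further apart.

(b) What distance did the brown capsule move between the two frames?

0.9

The brown capsule was near (8.9, 6.7) before and (8.9, 5.8) after, so it travelled √(0.0² + 0.9²) ≈ 0.9 units.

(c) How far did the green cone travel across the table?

1.7

The green cone was near (16.1, 7.9) before and (16.6, 6.3) after, so it travelled √(0.5² + 1.6²) ≈ 1.7 units.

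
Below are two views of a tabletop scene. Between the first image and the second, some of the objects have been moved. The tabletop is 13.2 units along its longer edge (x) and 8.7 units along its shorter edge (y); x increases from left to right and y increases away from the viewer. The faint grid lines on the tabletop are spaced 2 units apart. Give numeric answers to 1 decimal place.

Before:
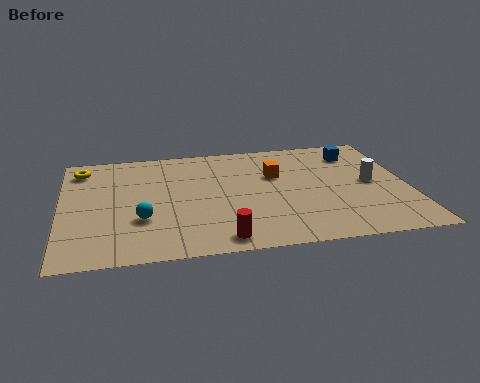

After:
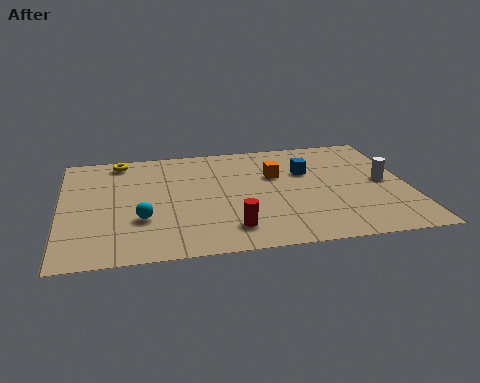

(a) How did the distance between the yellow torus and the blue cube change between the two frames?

-3.2

Before: roughly 10.6 units apart; after: 7.4. That's 3.2 units closer together.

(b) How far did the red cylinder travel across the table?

0.8

The red cylinder was near (5.9, 1.0) before and (6.3, 1.7) after, so it travelled √(0.4² + 0.7²) ≈ 0.8 units.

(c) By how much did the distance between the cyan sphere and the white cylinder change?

+0.5

Before: roughly 8.9 units apart; after: 9.4. That's 0.5 units further apart.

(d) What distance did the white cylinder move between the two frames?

0.5

The white cylinder was near (11.8, 4.4) before and (12.3, 4.4) after, so it travelled √(0.5² + 0.0²) ≈ 0.5 units.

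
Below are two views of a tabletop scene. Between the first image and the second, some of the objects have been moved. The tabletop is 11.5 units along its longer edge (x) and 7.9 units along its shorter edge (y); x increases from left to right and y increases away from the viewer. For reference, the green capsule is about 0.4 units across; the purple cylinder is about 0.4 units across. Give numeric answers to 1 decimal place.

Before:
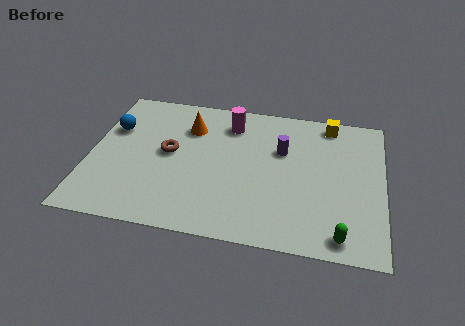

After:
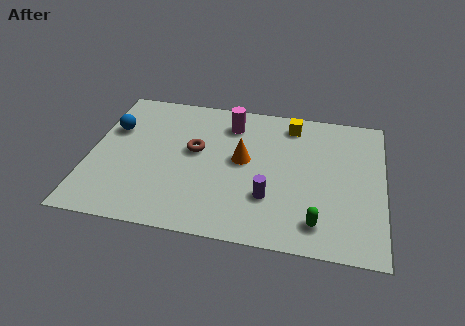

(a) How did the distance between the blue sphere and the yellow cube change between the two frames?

-1.5

The distance was about 8.7 in the first image and 7.2 in the second, so they moved 1.5 units closer together.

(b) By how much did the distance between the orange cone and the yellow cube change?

-2.6

Before: roughly 5.6 units apart; after: 3.0. That's 2.6 units closer together.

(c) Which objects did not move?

the blue sphere and the magenta cylinder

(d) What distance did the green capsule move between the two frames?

1.0

From (9.9, 0.9) to (9.0, 1.4), the green capsule covered √(0.9² + 0.5²) ≈ 1.0 units.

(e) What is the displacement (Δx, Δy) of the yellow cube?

(-1.5, -0.3)

The yellow cube was at about (9.3, 7.0) and moved to about (7.8, 6.7).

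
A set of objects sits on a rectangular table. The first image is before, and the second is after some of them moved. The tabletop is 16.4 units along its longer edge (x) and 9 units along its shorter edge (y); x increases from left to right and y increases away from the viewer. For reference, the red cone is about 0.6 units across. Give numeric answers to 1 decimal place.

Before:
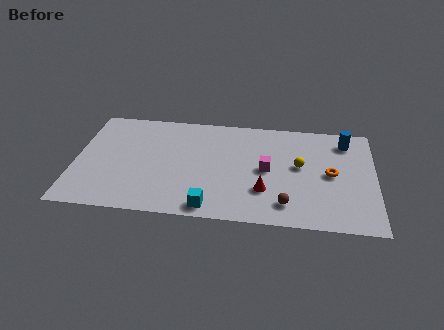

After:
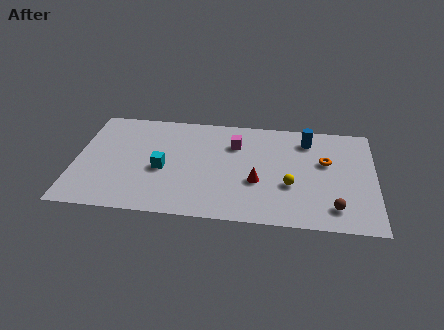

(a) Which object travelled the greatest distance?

the cyan cube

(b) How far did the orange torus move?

1.0

The orange torus was near (14.0, 4.5) before and (13.7, 5.5) after, so it travelled √(0.3² + 1.0²) ≈ 1.0 units.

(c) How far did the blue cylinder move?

2.1

The blue cylinder was near (14.8, 7.4) before and (12.7, 7.3) after, so it travelled √(2.1² + 0.1²) ≈ 2.1 units.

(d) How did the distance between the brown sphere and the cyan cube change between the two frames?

+5.5

They were about 4.2 units apart before and 9.7 after — 5.5 units further apart.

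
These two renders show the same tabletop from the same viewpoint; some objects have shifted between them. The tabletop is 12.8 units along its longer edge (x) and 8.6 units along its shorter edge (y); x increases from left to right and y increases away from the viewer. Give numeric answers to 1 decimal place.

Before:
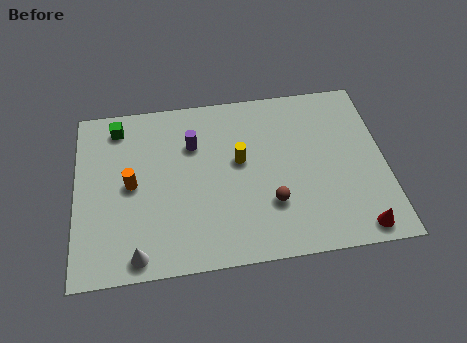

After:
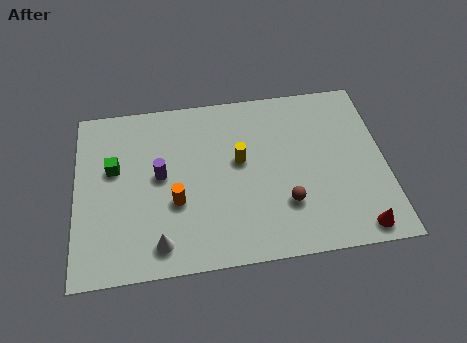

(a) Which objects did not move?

the red cone and the yellow cylinder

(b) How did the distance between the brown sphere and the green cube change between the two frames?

-0.3

They were about 7.8 units apart before and 7.5 after — 0.3 units closer together.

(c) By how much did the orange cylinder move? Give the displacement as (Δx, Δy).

(1.8, -1.1)

From the two frames, the orange cylinder sits at roughly (2.3, 4.3) before and (4.1, 3.2) after.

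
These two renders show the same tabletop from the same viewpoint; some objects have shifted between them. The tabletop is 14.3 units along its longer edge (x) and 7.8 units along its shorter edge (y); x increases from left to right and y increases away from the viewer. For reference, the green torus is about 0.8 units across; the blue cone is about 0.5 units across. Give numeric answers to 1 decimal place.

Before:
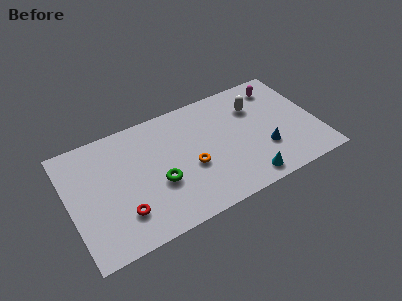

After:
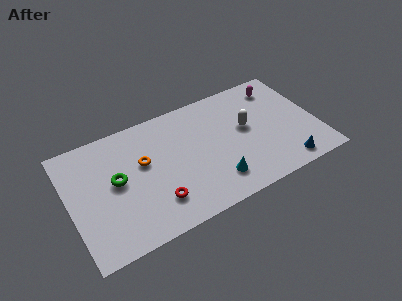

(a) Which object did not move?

the magenta capsule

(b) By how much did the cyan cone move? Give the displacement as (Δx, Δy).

(-1.7, 0.7)

The cyan cone was at about (9.8, 1.0) and moved to about (8.1, 1.7).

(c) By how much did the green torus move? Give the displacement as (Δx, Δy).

(-2.3, 1.2)

From the two frames, the green torus sits at roughly (5.0, 3.0) before and (2.7, 4.2) after.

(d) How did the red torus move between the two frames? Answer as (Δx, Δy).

(1.9, -0.1)

The red torus was at about (2.8, 2.0) and moved to about (4.7, 1.9).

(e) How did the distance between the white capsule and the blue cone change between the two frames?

+0.7

The distance was about 3.1 in the first image and 3.8 in the second, so they moved 0.7 units further apart.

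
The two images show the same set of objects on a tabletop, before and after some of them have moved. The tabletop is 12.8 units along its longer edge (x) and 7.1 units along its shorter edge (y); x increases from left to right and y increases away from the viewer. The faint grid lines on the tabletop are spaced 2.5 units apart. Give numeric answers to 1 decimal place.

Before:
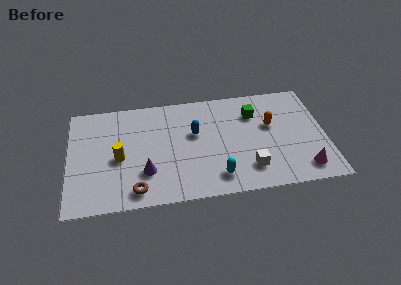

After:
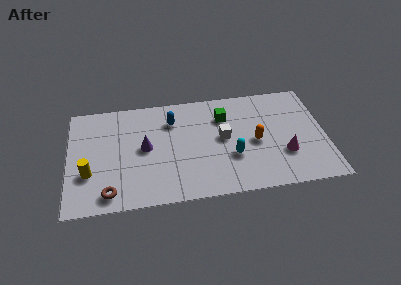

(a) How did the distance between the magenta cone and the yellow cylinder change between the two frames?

+0.4

The distance was about 9.3 in the first image and 9.7 in the second, so they moved 0.4 units further apart.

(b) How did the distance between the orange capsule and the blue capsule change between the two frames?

+0.8

Before: roughly 3.8 units apart; after: 4.6. That's 0.8 units further apart.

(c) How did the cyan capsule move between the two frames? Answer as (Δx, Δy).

(0.8, 1.2)

The cyan capsule started near (7.3, 1.3) and ended near (8.1, 2.5).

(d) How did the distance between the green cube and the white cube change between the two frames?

-2.2

The distance was about 3.6 in the first image and 1.4 in the second, so they moved 2.2 units closer together.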